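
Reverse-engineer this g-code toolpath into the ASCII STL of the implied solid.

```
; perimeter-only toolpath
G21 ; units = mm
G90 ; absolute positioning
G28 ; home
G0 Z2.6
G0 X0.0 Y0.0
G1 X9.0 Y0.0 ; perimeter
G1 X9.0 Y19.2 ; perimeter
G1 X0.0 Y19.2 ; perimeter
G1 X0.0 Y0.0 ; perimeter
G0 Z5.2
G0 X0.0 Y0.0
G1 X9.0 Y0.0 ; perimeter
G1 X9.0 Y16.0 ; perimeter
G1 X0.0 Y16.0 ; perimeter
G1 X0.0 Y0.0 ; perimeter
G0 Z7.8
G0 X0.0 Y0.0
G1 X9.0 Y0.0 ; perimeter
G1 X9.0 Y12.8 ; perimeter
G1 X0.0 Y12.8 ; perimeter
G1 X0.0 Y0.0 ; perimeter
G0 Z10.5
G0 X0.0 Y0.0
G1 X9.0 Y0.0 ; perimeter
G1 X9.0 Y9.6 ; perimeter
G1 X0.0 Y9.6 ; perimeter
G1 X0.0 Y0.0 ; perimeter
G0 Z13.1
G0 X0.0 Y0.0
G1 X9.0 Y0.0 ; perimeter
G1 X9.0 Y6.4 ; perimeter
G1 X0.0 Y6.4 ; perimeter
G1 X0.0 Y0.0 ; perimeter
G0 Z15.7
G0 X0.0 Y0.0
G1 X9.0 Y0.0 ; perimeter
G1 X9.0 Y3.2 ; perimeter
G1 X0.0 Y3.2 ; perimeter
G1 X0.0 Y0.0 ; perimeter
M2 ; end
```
solid part
  facet normal 0.0000 0.0000 -1.0000
    outer loop
      vertex 9.0 22.4 0.0
      vertex 9.0 0.0 0.0
      vertex 0.0 0.0 0.0
    endloop
  endfacet
  facet normal 0.0000 0.0000 -1.0000
    outer loop
      vertex 0.0 22.4 0.0
      vertex 9.0 22.4 0.0
      vertex 0.0 0.0 0.0
    endloop
  endfacet
  facet normal 0.0000 -1.0000 0.0000
    outer loop
      vertex 0.0 0.0 0.0
      vertex 9.0 0.0 0.0
      vertex 9.0 0.0 18.3
    endloop
  endfacet
  facet normal 0.0000 -1.0000 0.0000
    outer loop
      vertex 0.0 0.0 0.0
      vertex 9.0 0.0 18.3
      vertex 0.0 0.0 18.3
    endloop
  endfacet
  facet normal 0.0000 0.6327 0.7744
    outer loop
      vertex 0.0 0.0 18.3
      vertex 9.0 0.0 18.3
      vertex 9.0 22.4 0.0
    endloop
  endfacet
  facet normal 0.0000 0.6327 0.7744
    outer loop
      vertex 0.0 0.0 18.3
      vertex 9.0 22.4 0.0
      vertex 0.0 22.4 0.0
    endloop
  endfacet
  facet normal -1.0000 0.0000 0.0000
    outer loop
      vertex 0.0 0.0 18.3
      vertex 0.0 22.4 0.0
      vertex 0.0 0.0 0.0
    endloop
  endfacet
  facet normal 1.0000 0.0000 0.0000
    outer loop
      vertex 9.0 0.0 0.0
      vertex 9.0 22.4 0.0
      vertex 9.0 0.0 18.3
    endloop
  endfacet
endsolid part

The G0 Z moves step by Δz≈2.6 mm. The G1 loops shrink linearly with z, so the solid tapers from its base footprint up to z≈18.3. Closing with a flat bottom cap and the tapered top and triangulating gives 8 facets — a wedge (ramp): 9 × 22.4 mm base, rising to 18.3 mm along the y=0 edge and sloping linearly to z=0 at y=22.4.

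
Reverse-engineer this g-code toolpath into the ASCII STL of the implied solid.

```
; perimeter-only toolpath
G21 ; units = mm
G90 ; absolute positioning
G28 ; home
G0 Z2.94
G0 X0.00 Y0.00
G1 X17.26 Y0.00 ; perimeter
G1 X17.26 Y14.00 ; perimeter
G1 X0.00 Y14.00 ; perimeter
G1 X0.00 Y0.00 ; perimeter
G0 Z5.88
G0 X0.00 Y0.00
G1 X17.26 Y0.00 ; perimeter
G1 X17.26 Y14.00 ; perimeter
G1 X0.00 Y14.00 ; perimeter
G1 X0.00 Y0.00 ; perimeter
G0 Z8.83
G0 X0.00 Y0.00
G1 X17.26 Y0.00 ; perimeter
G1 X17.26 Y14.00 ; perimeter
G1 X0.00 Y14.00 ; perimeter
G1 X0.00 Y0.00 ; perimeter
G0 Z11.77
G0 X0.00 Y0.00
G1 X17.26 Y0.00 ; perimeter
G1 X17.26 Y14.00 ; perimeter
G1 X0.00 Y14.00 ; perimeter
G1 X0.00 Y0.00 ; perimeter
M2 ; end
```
solid part
  facet normal 0.0000 0.0000 -1.0000
    outer loop
      vertex 17.26 14.00 0.00
      vertex 17.26 0.00 0.00
      vertex 0.00 0.00 0.00
    endloop
  endfacet
  facet normal 0.0000 0.0000 -1.0000
    outer loop
      vertex 0.00 14.00 0.00
      vertex 17.26 14.00 0.00
      vertex 0.00 0.00 0.00
    endloop
  endfacet
  facet normal 0.0000 0.0000 1.0000
    outer loop
      vertex 0.00 0.00 11.77
      vertex 17.26 0.00 11.77
      vertex 17.26 14.00 11.77
    endloop
  endfacet
  facet normal 0.0000 0.0000 1.0000
    outer loop
      vertex 0.00 0.00 11.77
      vertex 17.26 14.00 11.77
      vertex 0.00 14.00 11.77
    endloop
  endfacet
  facet normal 0.0000 -1.0000 0.0000
    outer loop
      vertex 0.00 0.00 0.00
      vertex 17.26 0.00 0.00
      vertex 17.26 0.00 11.77
    endloop
  endfacet
  facet normal 0.0000 -1.0000 0.0000
    outer loop
      vertex 0.00 0.00 0.00
      vertex 17.26 0.00 11.77
      vertex 0.00 0.00 11.77
    endloop
  endfacet
  facet normal 0.0000 1.0000 0.0000
    outer loop
      vertex 17.26 14.00 11.77
      vertex 17.26 14.00 0.00
      vertex 0.00 14.00 0.00
    endloop
  endfacet
  facet normal 0.0000 1.0000 0.0000
    outer loop
      vertex 0.00 14.00 11.77
      vertex 17.26 14.00 11.77
      vertex 0.00 14.00 0.00
    endloop
  endfacet
  facet normal -1.0000 0.0000 0.0000
    outer loop
      vertex 0.00 14.00 11.77
      vertex 0.00 14.00 0.00
      vertex 0.00 0.00 0.00
    endloop
  endfacet
  facet normal -1.0000 0.0000 0.0000
    outer loop
      vertex 0.00 0.00 11.77
      vertex 0.00 14.00 11.77
      vertex 0.00 0.00 0.00
    endloop
  endfacet
  facet normal 1.0000 0.0000 0.0000
    outer loop
      vertex 17.26 0.00 0.00
      vertex 17.26 14.00 0.00
      vertex 17.26 14.00 11.77
    endloop
  endfacet
  facet normal 1.0000 0.0000 0.0000
    outer loop
      vertex 17.26 0.00 0.00
      vertex 17.26 14.00 11.77
      vertex 17.26 0.00 11.77
    endloop
  endfacet
endsolid part

The G0 Z moves step by Δz≈2.94 mm. Every layer's G1 loop is the same polygon, so the solid is a straight extrusion of it from z=0 to z≈11.8. Closing with flat bottom and top caps and triangulating gives 12 facets — a rectangular box, roughly 17.3 × 14 mm footprint and 11.8 mm tall.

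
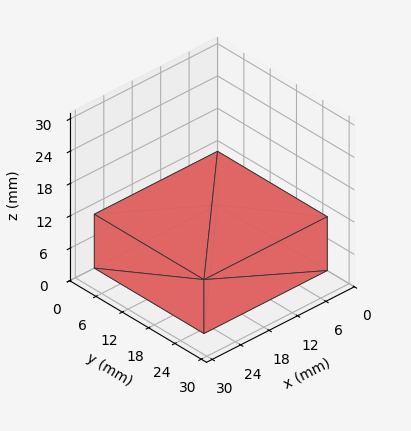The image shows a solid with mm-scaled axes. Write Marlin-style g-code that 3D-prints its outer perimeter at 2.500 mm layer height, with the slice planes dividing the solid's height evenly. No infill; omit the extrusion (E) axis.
Reading the render: the shape is a rectangular box, roughly 26 × 25 mm footprint and 10 mm tall (dimensions read to the nearest mm from the axis ticks). For the g-code, the solid's height is divided into equal slices at the stated Δz and each level perimeter traced with G1 moves after a G0 lift.

; perimeter-only toolpath
G21 ; units = mm
G90 ; absolute positioning
G28 ; home
; layer 1
G0 Z2.500
G0 X0.000 Y0.000
G1 X26.000 Y0.000
G1 X26.000 Y25.000
G1 X0.000 Y25.000
G1 X0.000 Y0.000
; layer 2
G0 Z5.000
G0 X0.000 Y0.000
G1 X26.000 Y0.000
G1 X26.000 Y25.000
G1 X0.000 Y25.000
G1 X0.000 Y0.000
; layer 3
G0 Z7.500
G0 X0.000 Y0.000
G1 X26.000 Y0.000
G1 X26.000 Y25.000
G1 X0.000 Y25.000
G1 X0.000 Y0.000
; layer 4
G0 Z10.000
G0 X0.000 Y0.000
G1 X26.000 Y0.000
G1 X26.000 Y25.000
G1 X0.000 Y25.000
G1 X0.000 Y0.000
M2 ; end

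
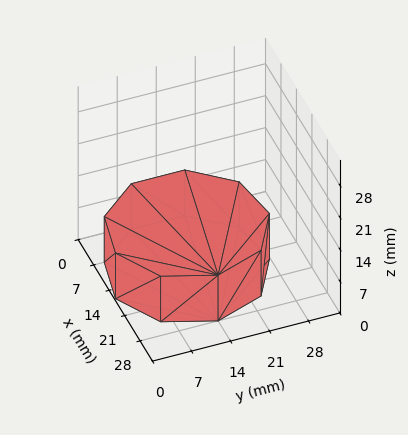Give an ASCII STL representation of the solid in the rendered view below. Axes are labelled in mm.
Reading the render: the shape is a regular 9-sided prism (a cylinder approximated with 9 flat sides), circumscribed radius ≈ 14 mm, height ≈ 10 mm (dimensions read to the nearest mm from the axis ticks). For the STL, each face is triangulated and given an outward normal.

solid part
  facet normal 0.0000 0.0000 -1.0000
    outer loop
      vertex 16.4 27.8 0.0
      vertex 24.7 23.0 0.0
      vertex 28.0 14.0 0.0
    endloop
  endfacet
  facet normal 0.0000 0.0000 -1.0000
    outer loop
      vertex 7.0 26.1 0.0
      vertex 16.4 27.8 0.0
      vertex 28.0 14.0 0.0
    endloop
  endfacet
  facet normal 0.0000 0.0000 -1.0000
    outer loop
      vertex 0.8 18.8 0.0
      vertex 7.0 26.1 0.0
      vertex 28.0 14.0 0.0
    endloop
  endfacet
  facet normal 0.0000 0.0000 -1.0000
    outer loop
      vertex 0.8 9.2 0.0
      vertex 0.8 18.8 0.0
      vertex 28.0 14.0 0.0
    endloop
  endfacet
  facet normal 0.0000 0.0000 -1.0000
    outer loop
      vertex 7.0 1.9 0.0
      vertex 0.8 9.2 0.0
      vertex 28.0 14.0 0.0
    endloop
  endfacet
  facet normal 0.0000 0.0000 -1.0000
    outer loop
      vertex 16.4 0.2 0.0
      vertex 7.0 1.9 0.0
      vertex 28.0 14.0 0.0
    endloop
  endfacet
  facet normal 0.0000 0.0000 -1.0000
    outer loop
      vertex 24.7 5.0 0.0
      vertex 16.4 0.2 0.0
      vertex 28.0 14.0 0.0
    endloop
  endfacet
  facet normal 0.0000 0.0000 1.0000
    outer loop
      vertex 28.0 14.0 10.0
      vertex 24.7 23.0 10.0
      vertex 16.4 27.8 10.0
    endloop
  endfacet
  facet normal 0.0000 0.0000 1.0000
    outer loop
      vertex 28.0 14.0 10.0
      vertex 16.4 27.8 10.0
      vertex 7.0 26.1 10.0
    endloop
  endfacet
  facet normal 0.0000 0.0000 1.0000
    outer loop
      vertex 28.0 14.0 10.0
      vertex 7.0 26.1 10.0
      vertex 0.8 18.8 10.0
    endloop
  endfacet
  facet normal 0.0000 0.0000 1.0000
    outer loop
      vertex 28.0 14.0 10.0
      vertex 0.8 18.8 10.0
      vertex 0.8 9.2 10.0
    endloop
  endfacet
  facet normal 0.0000 0.0000 1.0000
    outer loop
      vertex 28.0 14.0 10.0
      vertex 0.8 9.2 10.0
      vertex 7.0 1.9 10.0
    endloop
  endfacet
  facet normal 0.0000 0.0000 1.0000
    outer loop
      vertex 28.0 14.0 10.0
      vertex 7.0 1.9 10.0
      vertex 16.4 0.2 10.0
    endloop
  endfacet
  facet normal 0.0000 0.0000 1.0000
    outer loop
      vertex 28.0 14.0 10.0
      vertex 16.4 0.2 10.0
      vertex 24.7 5.0 10.0
    endloop
  endfacet
  facet normal 0.9389 0.3443 0.0000
    outer loop
      vertex 28.0 14.0 0.0
      vertex 24.7 23.0 0.0
      vertex 24.7 23.0 10.0
    endloop
  endfacet
  facet normal 0.9389 0.3443 0.0000
    outer loop
      vertex 28.0 14.0 0.0
      vertex 24.7 23.0 10.0
      vertex 28.0 14.0 10.0
    endloop
  endfacet
  facet normal 0.5006 0.8657 0.0000
    outer loop
      vertex 24.7 23.0 0.0
      vertex 16.4 27.8 0.0
      vertex 16.4 27.8 10.0
    endloop
  endfacet
  facet normal 0.5006 0.8657 0.0000
    outer loop
      vertex 24.7 23.0 0.0
      vertex 16.4 27.8 10.0
      vertex 24.7 23.0 10.0
    endloop
  endfacet
  facet normal -0.1780 0.9840 0.0000
    outer loop
      vertex 16.4 27.8 0.0
      vertex 7.0 26.1 0.0
      vertex 7.0 26.1 10.0
    endloop
  endfacet
  facet normal -0.1780 0.9840 0.0000
    outer loop
      vertex 16.4 27.8 0.0
      vertex 7.0 26.1 10.0
      vertex 16.4 27.8 10.0
    endloop
  endfacet
  facet normal -0.7622 0.6473 0.0000
    outer loop
      vertex 7.0 26.1 0.0
      vertex 0.8 18.8 0.0
      vertex 0.8 18.8 10.0
    endloop
  endfacet
  facet normal -0.7622 0.6473 0.0000
    outer loop
      vertex 7.0 26.1 0.0
      vertex 0.8 18.8 10.0
      vertex 7.0 26.1 10.0
    endloop
  endfacet
  facet normal -1.0000 0.0000 0.0000
    outer loop
      vertex 0.8 18.8 0.0
      vertex 0.8 9.2 0.0
      vertex 0.8 9.2 10.0
    endloop
  endfacet
  facet normal -1.0000 0.0000 0.0000
    outer loop
      vertex 0.8 18.8 0.0
      vertex 0.8 9.2 10.0
      vertex 0.8 18.8 10.0
    endloop
  endfacet
  facet normal -0.7622 -0.6473 0.0000
    outer loop
      vertex 0.8 9.2 0.0
      vertex 7.0 1.9 0.0
      vertex 7.0 1.9 10.0
    endloop
  endfacet
  facet normal -0.7622 -0.6473 0.0000
    outer loop
      vertex 0.8 9.2 0.0
      vertex 7.0 1.9 10.0
      vertex 0.8 9.2 10.0
    endloop
  endfacet
  facet normal -0.1780 -0.9840 0.0000
    outer loop
      vertex 7.0 1.9 0.0
      vertex 16.4 0.2 0.0
      vertex 16.4 0.2 10.0
    endloop
  endfacet
  facet normal -0.1780 -0.9840 0.0000
    outer loop
      vertex 7.0 1.9 0.0
      vertex 16.4 0.2 10.0
      vertex 7.0 1.9 10.0
    endloop
  endfacet
  facet normal 0.5006 -0.8657 0.0000
    outer loop
      vertex 16.4 0.2 0.0
      vertex 24.7 5.0 0.0
      vertex 24.7 5.0 10.0
    endloop
  endfacet
  facet normal 0.5006 -0.8657 0.0000
    outer loop
      vertex 16.4 0.2 0.0
      vertex 24.7 5.0 10.0
      vertex 16.4 0.2 10.0
    endloop
  endfacet
  facet normal 0.9389 -0.3443 0.0000
    outer loop
      vertex 24.7 5.0 0.0
      vertex 28.0 14.0 0.0
      vertex 28.0 14.0 10.0
    endloop
  endfacet
  facet normal 0.9389 -0.3443 0.0000
    outer loop
      vertex 24.7 5.0 0.0
      vertex 28.0 14.0 10.0
      vertex 24.7 5.0 10.0
    endloop
  endfacet
endsolid part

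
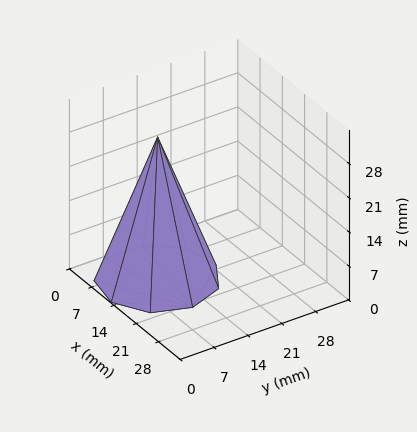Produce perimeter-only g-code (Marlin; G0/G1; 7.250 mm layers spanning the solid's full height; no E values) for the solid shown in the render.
Reading the render: the shape is a regular 9-sided pyramid, base circumscribed radius ≈ 11 mm, apex at z ≈ 29 mm (dimensions read to the nearest mm from the axis ticks). For the g-code, the solid's height is divided into equal slices at the stated Δz and each level perimeter traced with G1 moves after a G0 lift.

; perimeter-only toolpath
G21 ; units = mm
G90 ; absolute positioning
G28 ; home
; layer 1
G0 Z7.250
G0 X19.250 Y11.000
G1 X17.319 Y16.303
G1 X12.433 Y19.125
G1 X6.875 Y18.145
G1 X3.247 Y13.822
G1 X3.247 Y8.178
G1 X6.875 Y3.856
G1 X12.433 Y2.875
G1 X17.319 Y5.697
G1 X19.250 Y11.000
; layer 2
G0 Z14.500
G0 X16.500 Y11.000
G1 X15.213 Y14.536
G1 X11.955 Y16.416
G1 X8.250 Y15.763
G1 X5.832 Y12.881
G1 X5.832 Y9.119
G1 X8.250 Y6.237
G1 X11.955 Y5.583
G1 X15.213 Y7.465
G1 X16.500 Y11.000
; layer 3
G0 Z21.750
G0 X13.750 Y11.000
G1 X13.107 Y12.768
G1 X11.477 Y13.708
G1 X9.625 Y13.381
G1 X8.416 Y11.941
G1 X8.416 Y10.059
G1 X9.625 Y8.618
G1 X11.477 Y8.292
G1 X13.107 Y9.232
G1 X13.750 Y11.000
M2 ; end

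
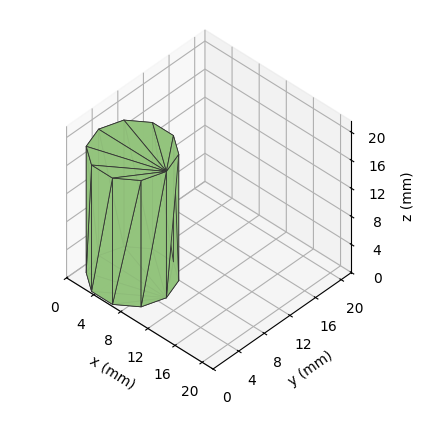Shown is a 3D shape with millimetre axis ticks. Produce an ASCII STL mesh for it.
Reading the render: the shape is a regular 10-sided prism (a cylinder approximated with 10 flat sides), circumscribed radius ≈ 5 mm, height ≈ 18 mm (dimensions read to the nearest mm from the axis ticks). For the STL, each face is triangulated and given an outward normal.

solid part
  facet normal 0.0000 0.0000 -1.0000
    outer loop
      vertex 6.545 9.755 0.000
      vertex 9.045 7.939 0.000
      vertex 10.000 5.000 0.000
    endloop
  endfacet
  facet normal 0.0000 0.0000 -1.0000
    outer loop
      vertex 3.455 9.755 0.000
      vertex 6.545 9.755 0.000
      vertex 10.000 5.000 0.000
    endloop
  endfacet
  facet normal 0.0000 0.0000 -1.0000
    outer loop
      vertex 0.955 7.939 0.000
      vertex 3.455 9.755 0.000
      vertex 10.000 5.000 0.000
    endloop
  endfacet
  facet normal 0.0000 0.0000 -1.0000
    outer loop
      vertex 0.000 5.000 0.000
      vertex 0.955 7.939 0.000
      vertex 10.000 5.000 0.000
    endloop
  endfacet
  facet normal 0.0000 0.0000 -1.0000
    outer loop
      vertex 0.955 2.061 0.000
      vertex 0.000 5.000 0.000
      vertex 10.000 5.000 0.000
    endloop
  endfacet
  facet normal 0.0000 0.0000 -1.0000
    outer loop
      vertex 3.455 0.245 0.000
      vertex 0.955 2.061 0.000
      vertex 10.000 5.000 0.000
    endloop
  endfacet
  facet normal 0.0000 0.0000 -1.0000
    outer loop
      vertex 6.545 0.245 0.000
      vertex 3.455 0.245 0.000
      vertex 10.000 5.000 0.000
    endloop
  endfacet
  facet normal 0.0000 0.0000 -1.0000
    outer loop
      vertex 9.045 2.061 0.000
      vertex 6.545 0.245 0.000
      vertex 10.000 5.000 0.000
    endloop
  endfacet
  facet normal 0.0000 0.0000 1.0000
    outer loop
      vertex 10.000 5.000 18.000
      vertex 9.045 7.939 18.000
      vertex 6.545 9.755 18.000
    endloop
  endfacet
  facet normal 0.0000 0.0000 1.0000
    outer loop
      vertex 10.000 5.000 18.000
      vertex 6.545 9.755 18.000
      vertex 3.455 9.755 18.000
    endloop
  endfacet
  facet normal 0.0000 0.0000 1.0000
    outer loop
      vertex 10.000 5.000 18.000
      vertex 3.455 9.755 18.000
      vertex 0.955 7.939 18.000
    endloop
  endfacet
  facet normal 0.0000 0.0000 1.0000
    outer loop
      vertex 10.000 5.000 18.000
      vertex 0.955 7.939 18.000
      vertex 0.000 5.000 18.000
    endloop
  endfacet
  facet normal 0.0000 0.0000 1.0000
    outer loop
      vertex 10.000 5.000 18.000
      vertex 0.000 5.000 18.000
      vertex 0.955 2.061 18.000
    endloop
  endfacet
  facet normal 0.0000 0.0000 1.0000
    outer loop
      vertex 10.000 5.000 18.000
      vertex 0.955 2.061 18.000
      vertex 3.455 0.245 18.000
    endloop
  endfacet
  facet normal 0.0000 0.0000 1.0000
    outer loop
      vertex 10.000 5.000 18.000
      vertex 3.455 0.245 18.000
      vertex 6.545 0.245 18.000
    endloop
  endfacet
  facet normal 0.0000 0.0000 1.0000
    outer loop
      vertex 10.000 5.000 18.000
      vertex 6.545 0.245 18.000
      vertex 9.045 2.061 18.000
    endloop
  endfacet
  facet normal 0.9511 0.3090 0.0000
    outer loop
      vertex 10.000 5.000 0.000
      vertex 9.045 7.939 0.000
      vertex 9.045 7.939 18.000
    endloop
  endfacet
  facet normal 0.9511 0.3090 0.0000
    outer loop
      vertex 10.000 5.000 0.000
      vertex 9.045 7.939 18.000
      vertex 10.000 5.000 18.000
    endloop
  endfacet
  facet normal 0.5877 0.8091 0.0000
    outer loop
      vertex 9.045 7.939 0.000
      vertex 6.545 9.755 0.000
      vertex 6.545 9.755 18.000
    endloop
  endfacet
  facet normal 0.5877 0.8091 0.0000
    outer loop
      vertex 9.045 7.939 0.000
      vertex 6.545 9.755 18.000
      vertex 9.045 7.939 18.000
    endloop
  endfacet
  facet normal 0.0000 1.0000 0.0000
    outer loop
      vertex 6.545 9.755 0.000
      vertex 3.455 9.755 0.000
      vertex 3.455 9.755 18.000
    endloop
  endfacet
  facet normal 0.0000 1.0000 0.0000
    outer loop
      vertex 6.545 9.755 0.000
      vertex 3.455 9.755 18.000
      vertex 6.545 9.755 18.000
    endloop
  endfacet
  facet normal -0.5877 0.8091 0.0000
    outer loop
      vertex 3.455 9.755 0.000
      vertex 0.955 7.939 0.000
      vertex 0.955 7.939 18.000
    endloop
  endfacet
  facet normal -0.5877 0.8091 0.0000
    outer loop
      vertex 3.455 9.755 0.000
      vertex 0.955 7.939 18.000
      vertex 3.455 9.755 18.000
    endloop
  endfacet
  facet normal -0.9511 0.3090 0.0000
    outer loop
      vertex 0.955 7.939 0.000
      vertex 0.000 5.000 0.000
      vertex 0.000 5.000 18.000
    endloop
  endfacet
  facet normal -0.9511 0.3090 0.0000
    outer loop
      vertex 0.955 7.939 0.000
      vertex 0.000 5.000 18.000
      vertex 0.955 7.939 18.000
    endloop
  endfacet
  facet normal -0.9511 -0.3090 0.0000
    outer loop
      vertex 0.000 5.000 0.000
      vertex 0.955 2.061 0.000
      vertex 0.955 2.061 18.000
    endloop
  endfacet
  facet normal -0.9511 -0.3090 0.0000
    outer loop
      vertex 0.000 5.000 0.000
      vertex 0.955 2.061 18.000
      vertex 0.000 5.000 18.000
    endloop
  endfacet
  facet normal -0.5877 -0.8091 0.0000
    outer loop
      vertex 0.955 2.061 0.000
      vertex 3.455 0.245 0.000
      vertex 3.455 0.245 18.000
    endloop
  endfacet
  facet normal -0.5877 -0.8091 0.0000
    outer loop
      vertex 0.955 2.061 0.000
      vertex 3.455 0.245 18.000
      vertex 0.955 2.061 18.000
    endloop
  endfacet
  facet normal 0.0000 -1.0000 0.0000
    outer loop
      vertex 3.455 0.245 0.000
      vertex 6.545 0.245 0.000
      vertex 6.545 0.245 18.000
    endloop
  endfacet
  facet normal 0.0000 -1.0000 0.0000
    outer loop
      vertex 3.455 0.245 0.000
      vertex 6.545 0.245 18.000
      vertex 3.455 0.245 18.000
    endloop
  endfacet
  facet normal 0.5877 -0.8091 0.0000
    outer loop
      vertex 6.545 0.245 0.000
      vertex 9.045 2.061 0.000
      vertex 9.045 2.061 18.000
    endloop
  endfacet
  facet normal 0.5877 -0.8091 0.0000
    outer loop
      vertex 6.545 0.245 0.000
      vertex 9.045 2.061 18.000
      vertex 6.545 0.245 18.000
    endloop
  endfacet
  facet normal 0.9511 -0.3090 0.0000
    outer loop
      vertex 9.045 2.061 0.000
      vertex 10.000 5.000 0.000
      vertex 10.000 5.000 18.000
    endloop
  endfacet
  facet normal 0.9511 -0.3090 0.0000
    outer loop
      vertex 9.045 2.061 0.000
      vertex 10.000 5.000 18.000
      vertex 9.045 2.061 18.000
    endloop
  endfacet
endsolid part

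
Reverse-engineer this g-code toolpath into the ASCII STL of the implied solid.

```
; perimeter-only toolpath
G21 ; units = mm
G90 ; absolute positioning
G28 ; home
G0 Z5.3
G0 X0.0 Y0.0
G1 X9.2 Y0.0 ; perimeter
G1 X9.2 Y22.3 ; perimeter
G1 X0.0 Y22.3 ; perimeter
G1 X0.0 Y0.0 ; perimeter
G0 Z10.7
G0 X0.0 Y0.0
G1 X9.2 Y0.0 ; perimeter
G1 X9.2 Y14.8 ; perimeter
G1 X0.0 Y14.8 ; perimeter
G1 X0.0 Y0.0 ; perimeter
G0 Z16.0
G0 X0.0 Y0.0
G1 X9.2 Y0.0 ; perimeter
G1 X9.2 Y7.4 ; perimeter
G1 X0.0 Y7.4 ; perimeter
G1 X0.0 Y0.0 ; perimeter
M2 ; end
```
solid part
  facet normal 0.0000 0.0000 -1.0000
    outer loop
      vertex 9.2 29.7 0.0
      vertex 9.2 0.0 0.0
      vertex 0.0 0.0 0.0
    endloop
  endfacet
  facet normal 0.0000 0.0000 -1.0000
    outer loop
      vertex 0.0 29.7 0.0
      vertex 9.2 29.7 0.0
      vertex 0.0 0.0 0.0
    endloop
  endfacet
  facet normal 0.0000 -1.0000 0.0000
    outer loop
      vertex 0.0 0.0 0.0
      vertex 9.2 0.0 0.0
      vertex 9.2 0.0 21.3
    endloop
  endfacet
  facet normal 0.0000 -1.0000 0.0000
    outer loop
      vertex 0.0 0.0 0.0
      vertex 9.2 0.0 21.3
      vertex 0.0 0.0 21.3
    endloop
  endfacet
  facet normal 0.0000 0.5828 0.8126
    outer loop
      vertex 0.0 0.0 21.3
      vertex 9.2 0.0 21.3
      vertex 9.2 29.7 0.0
    endloop
  endfacet
  facet normal 0.0000 0.5828 0.8126
    outer loop
      vertex 0.0 0.0 21.3
      vertex 9.2 29.7 0.0
      vertex 0.0 29.7 0.0
    endloop
  endfacet
  facet normal -1.0000 0.0000 0.0000
    outer loop
      vertex 0.0 0.0 21.3
      vertex 0.0 29.7 0.0
      vertex 0.0 0.0 0.0
    endloop
  endfacet
  facet normal 1.0000 0.0000 0.0000
    outer loop
      vertex 9.2 0.0 0.0
      vertex 9.2 29.7 0.0
      vertex 9.2 0.0 21.3
    endloop
  endfacet
endsolid part

The G0 Z moves step by Δz≈5.3 mm. The G1 loops shrink linearly with z, so the solid tapers from its base footprint up to z≈21.3. Closing with a flat bottom cap and the tapered top and triangulating gives 8 facets — a wedge (ramp): 9.2 × 29.7 mm base, rising to 21.3 mm along the y=0 edge and sloping linearly to z=0 at y=29.7.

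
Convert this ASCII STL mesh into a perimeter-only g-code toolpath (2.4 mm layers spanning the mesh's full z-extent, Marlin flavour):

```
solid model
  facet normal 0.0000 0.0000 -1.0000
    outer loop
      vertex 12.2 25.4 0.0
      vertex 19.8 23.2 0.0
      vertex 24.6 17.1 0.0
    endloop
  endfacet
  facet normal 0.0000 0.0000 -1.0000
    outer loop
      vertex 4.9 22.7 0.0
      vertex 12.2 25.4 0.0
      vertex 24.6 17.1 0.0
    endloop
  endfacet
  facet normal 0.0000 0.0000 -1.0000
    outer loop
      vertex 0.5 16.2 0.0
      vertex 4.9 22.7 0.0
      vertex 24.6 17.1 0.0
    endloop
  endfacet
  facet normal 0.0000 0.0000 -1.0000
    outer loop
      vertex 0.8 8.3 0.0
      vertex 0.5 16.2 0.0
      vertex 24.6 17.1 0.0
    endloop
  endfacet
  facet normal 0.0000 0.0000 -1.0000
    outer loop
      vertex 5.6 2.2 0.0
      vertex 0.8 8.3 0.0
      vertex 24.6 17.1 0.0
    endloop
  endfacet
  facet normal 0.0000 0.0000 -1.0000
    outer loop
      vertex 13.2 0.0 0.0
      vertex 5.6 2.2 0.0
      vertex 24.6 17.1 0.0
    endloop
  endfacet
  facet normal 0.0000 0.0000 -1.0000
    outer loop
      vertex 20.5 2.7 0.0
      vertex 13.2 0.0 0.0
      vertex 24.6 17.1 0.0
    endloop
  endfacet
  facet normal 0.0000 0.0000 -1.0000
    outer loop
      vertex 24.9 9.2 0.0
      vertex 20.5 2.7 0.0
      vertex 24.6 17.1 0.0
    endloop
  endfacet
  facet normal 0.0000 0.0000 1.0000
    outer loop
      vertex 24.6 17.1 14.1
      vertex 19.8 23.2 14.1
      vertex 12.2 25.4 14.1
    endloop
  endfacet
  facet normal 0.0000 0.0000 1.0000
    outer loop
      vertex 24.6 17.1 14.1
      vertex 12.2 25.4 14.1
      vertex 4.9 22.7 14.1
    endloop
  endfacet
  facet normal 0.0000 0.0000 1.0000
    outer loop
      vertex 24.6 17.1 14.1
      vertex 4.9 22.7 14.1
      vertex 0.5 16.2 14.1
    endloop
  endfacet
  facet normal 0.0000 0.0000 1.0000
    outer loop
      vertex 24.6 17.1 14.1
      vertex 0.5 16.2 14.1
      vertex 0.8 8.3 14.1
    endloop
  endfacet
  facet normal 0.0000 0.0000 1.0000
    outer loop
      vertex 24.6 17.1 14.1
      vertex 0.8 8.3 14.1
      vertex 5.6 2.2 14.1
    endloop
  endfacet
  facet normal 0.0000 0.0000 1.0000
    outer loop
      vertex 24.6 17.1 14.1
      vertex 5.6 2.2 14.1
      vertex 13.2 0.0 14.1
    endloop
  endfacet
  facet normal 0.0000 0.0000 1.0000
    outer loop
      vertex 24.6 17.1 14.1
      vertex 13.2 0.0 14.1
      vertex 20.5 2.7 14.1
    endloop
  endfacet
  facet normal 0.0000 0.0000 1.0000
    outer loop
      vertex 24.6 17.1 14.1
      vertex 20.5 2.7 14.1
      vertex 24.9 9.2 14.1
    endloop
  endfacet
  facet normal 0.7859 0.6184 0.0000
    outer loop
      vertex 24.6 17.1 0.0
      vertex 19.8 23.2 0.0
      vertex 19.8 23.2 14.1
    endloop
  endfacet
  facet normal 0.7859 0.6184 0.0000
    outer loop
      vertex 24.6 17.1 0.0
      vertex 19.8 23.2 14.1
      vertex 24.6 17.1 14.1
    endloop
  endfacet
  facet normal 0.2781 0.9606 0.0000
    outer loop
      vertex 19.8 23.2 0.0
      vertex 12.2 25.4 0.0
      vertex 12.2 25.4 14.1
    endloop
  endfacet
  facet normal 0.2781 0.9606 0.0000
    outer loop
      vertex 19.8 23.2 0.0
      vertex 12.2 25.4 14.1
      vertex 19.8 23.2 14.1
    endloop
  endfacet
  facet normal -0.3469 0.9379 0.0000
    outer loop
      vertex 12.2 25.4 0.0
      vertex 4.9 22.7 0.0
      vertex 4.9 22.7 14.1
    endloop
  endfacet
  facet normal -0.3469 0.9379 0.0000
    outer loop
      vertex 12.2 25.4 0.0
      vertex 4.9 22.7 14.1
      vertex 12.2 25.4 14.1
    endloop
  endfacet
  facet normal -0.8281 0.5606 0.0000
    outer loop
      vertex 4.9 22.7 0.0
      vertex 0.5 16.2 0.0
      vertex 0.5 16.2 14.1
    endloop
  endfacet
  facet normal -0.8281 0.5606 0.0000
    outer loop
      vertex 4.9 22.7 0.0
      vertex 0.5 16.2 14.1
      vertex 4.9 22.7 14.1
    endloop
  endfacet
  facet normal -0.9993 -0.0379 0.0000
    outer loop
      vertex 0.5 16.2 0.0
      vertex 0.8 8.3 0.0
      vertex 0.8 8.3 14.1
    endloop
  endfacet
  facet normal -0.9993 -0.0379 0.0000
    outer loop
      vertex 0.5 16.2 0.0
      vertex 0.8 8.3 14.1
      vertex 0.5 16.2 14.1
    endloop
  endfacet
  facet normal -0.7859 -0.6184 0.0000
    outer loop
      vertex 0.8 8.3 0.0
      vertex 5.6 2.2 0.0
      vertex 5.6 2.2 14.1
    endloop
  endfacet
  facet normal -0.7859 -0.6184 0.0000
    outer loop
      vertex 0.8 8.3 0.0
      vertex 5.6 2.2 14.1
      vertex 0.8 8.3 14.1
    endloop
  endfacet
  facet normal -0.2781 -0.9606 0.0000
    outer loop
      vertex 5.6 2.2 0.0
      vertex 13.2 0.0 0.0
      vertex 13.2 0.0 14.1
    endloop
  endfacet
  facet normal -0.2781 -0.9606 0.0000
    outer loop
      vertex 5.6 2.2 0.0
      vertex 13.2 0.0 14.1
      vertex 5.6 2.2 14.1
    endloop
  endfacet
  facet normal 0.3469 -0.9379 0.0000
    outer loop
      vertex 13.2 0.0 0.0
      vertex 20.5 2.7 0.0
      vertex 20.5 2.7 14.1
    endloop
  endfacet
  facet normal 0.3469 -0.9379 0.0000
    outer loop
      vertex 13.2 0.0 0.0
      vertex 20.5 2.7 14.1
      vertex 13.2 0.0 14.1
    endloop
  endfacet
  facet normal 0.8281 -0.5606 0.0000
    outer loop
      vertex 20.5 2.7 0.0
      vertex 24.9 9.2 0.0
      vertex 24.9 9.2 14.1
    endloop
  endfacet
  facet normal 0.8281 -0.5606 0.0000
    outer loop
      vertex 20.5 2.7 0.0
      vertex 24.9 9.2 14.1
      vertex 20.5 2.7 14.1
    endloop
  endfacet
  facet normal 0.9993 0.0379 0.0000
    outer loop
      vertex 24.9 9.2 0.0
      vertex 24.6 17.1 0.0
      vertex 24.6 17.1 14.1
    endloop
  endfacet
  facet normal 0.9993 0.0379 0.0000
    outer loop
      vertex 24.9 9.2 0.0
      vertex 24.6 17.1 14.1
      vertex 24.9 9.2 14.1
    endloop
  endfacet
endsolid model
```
; perimeter-only toolpath
G21 ; units = mm
G90 ; absolute positioning
G28 ; home
; layer 1
G0 Z2.4
G0 X24.6 Y17.1
G1 X19.8 Y23.2
G1 X12.2 Y25.4
G1 X4.9 Y22.7
G1 X0.5 Y16.2
G1 X0.8 Y8.3
G1 X5.6 Y2.2
G1 X13.2 Y0.0
G1 X20.5 Y2.7
G1 X24.9 Y9.2
G1 X24.6 Y17.1
; layer 2
G0 Z4.7
G0 X24.6 Y17.1
G1 X19.8 Y23.2
G1 X12.2 Y25.4
G1 X4.9 Y22.7
G1 X0.5 Y16.2
G1 X0.8 Y8.3
G1 X5.6 Y2.2
G1 X13.2 Y0.0
G1 X20.5 Y2.7
G1 X24.9 Y9.2
G1 X24.6 Y17.1
; layer 3
G0 Z7.1
G0 X24.6 Y17.1
G1 X19.8 Y23.2
G1 X12.2 Y25.4
G1 X4.9 Y22.7
G1 X0.5 Y16.2
G1 X0.8 Y8.3
G1 X5.6 Y2.2
G1 X13.2 Y0.0
G1 X20.5 Y2.7
G1 X24.9 Y9.2
G1 X24.6 Y17.1
; layer 4
G0 Z9.4
G0 X24.6 Y17.1
G1 X19.8 Y23.2
G1 X12.2 Y25.4
G1 X4.9 Y22.7
G1 X0.5 Y16.2
G1 X0.8 Y8.3
G1 X5.6 Y2.2
G1 X13.2 Y0.0
G1 X20.5 Y2.7
G1 X24.9 Y9.2
G1 X24.6 Y17.1
; layer 5
G0 Z11.8
G0 X24.6 Y17.1
G1 X19.8 Y23.2
G1 X12.2 Y25.4
G1 X4.9 Y22.7
G1 X0.5 Y16.2
G1 X0.8 Y8.3
G1 X5.6 Y2.2
G1 X13.2 Y0.0
G1 X20.5 Y2.7
G1 X24.9 Y9.2
G1 X24.6 Y17.1
; layer 6
G0 Z14.1
G0 X24.6 Y17.1
G1 X19.8 Y23.2
G1 X12.2 Y25.4
G1 X4.9 Y22.7
G1 X0.5 Y16.2
G1 X0.8 Y8.3
G1 X5.6 Y2.2
G1 X13.2 Y0.0
G1 X20.5 Y2.7
G1 X24.9 Y9.2
G1 X24.6 Y17.1
M2 ; end

The solid is a regular 10-sided prism (a cylinder approximated with 10 flat sides), circumscribed radius ≈ 12.7 mm, height ≈ 14.1 mm. Slicing at Δz = 2.4 mm — 6 equal slices spanning the solid's height, so layer i sits at z = i·h/6 — gives 6 non-empty perimeters. Each is a 10-segment closed polygon; G0 lifts to the layer z and rapids to the start vertex, then G1 traces the edges.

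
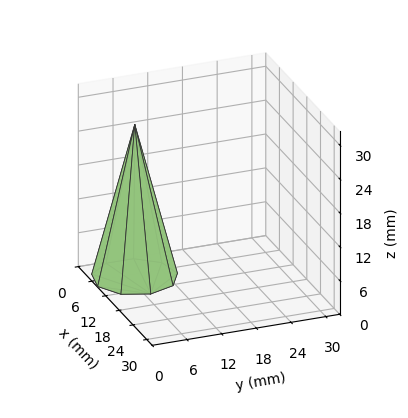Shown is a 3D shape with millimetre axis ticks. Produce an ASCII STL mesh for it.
Reading the render: the shape is a regular 9-sided pyramid, base circumscribed radius ≈ 7 mm, apex at z ≈ 27 mm (dimensions read to the nearest mm from the axis ticks). For the STL, each face is triangulated and given an outward normal.

solid part
  facet normal 0.0000 0.0000 -1.0000
    outer loop
      vertex 8.22 13.89 0.00
      vertex 12.36 11.50 0.00
      vertex 14.00 7.00 0.00
    endloop
  endfacet
  facet normal 0.0000 0.0000 -1.0000
    outer loop
      vertex 3.50 13.06 0.00
      vertex 8.22 13.89 0.00
      vertex 14.00 7.00 0.00
    endloop
  endfacet
  facet normal 0.0000 0.0000 -1.0000
    outer loop
      vertex 0.42 9.39 0.00
      vertex 3.50 13.06 0.00
      vertex 14.00 7.00 0.00
    endloop
  endfacet
  facet normal 0.0000 0.0000 -1.0000
    outer loop
      vertex 0.42 4.61 0.00
      vertex 0.42 9.39 0.00
      vertex 14.00 7.00 0.00
    endloop
  endfacet
  facet normal 0.0000 0.0000 -1.0000
    outer loop
      vertex 3.50 0.94 0.00
      vertex 0.42 4.61 0.00
      vertex 14.00 7.00 0.00
    endloop
  endfacet
  facet normal 0.0000 0.0000 -1.0000
    outer loop
      vertex 8.22 0.11 0.00
      vertex 3.50 0.94 0.00
      vertex 14.00 7.00 0.00
    endloop
  endfacet
  facet normal 0.0000 0.0000 -1.0000
    outer loop
      vertex 12.36 2.50 0.00
      vertex 8.22 0.11 0.00
      vertex 14.00 7.00 0.00
    endloop
  endfacet
  facet normal 0.9129 0.3327 0.2367
    outer loop
      vertex 14.00 7.00 0.00
      vertex 12.36 11.50 0.00
      vertex 7.00 7.00 27.00
    endloop
  endfacet
  facet normal 0.4858 0.8414 0.2367
    outer loop
      vertex 12.36 11.50 0.00
      vertex 8.22 13.89 0.00
      vertex 7.00 7.00 27.00
    endloop
  endfacet
  facet normal -0.1683 0.9569 0.2366
    outer loop
      vertex 8.22 13.89 0.00
      vertex 3.50 13.06 0.00
      vertex 7.00 7.00 27.00
    endloop
  endfacet
  facet normal -0.7442 0.6246 0.2367
    outer loop
      vertex 3.50 13.06 0.00
      vertex 0.42 9.39 0.00
      vertex 7.00 7.00 27.00
    endloop
  endfacet
  facet normal -0.9716 0.0000 0.2368
    outer loop
      vertex 0.42 9.39 0.00
      vertex 0.42 4.61 0.00
      vertex 7.00 7.00 27.00
    endloop
  endfacet
  facet normal -0.7442 -0.6246 0.2367
    outer loop
      vertex 0.42 4.61 0.00
      vertex 3.50 0.94 0.00
      vertex 7.00 7.00 27.00
    endloop
  endfacet
  facet normal -0.1683 -0.9569 0.2366
    outer loop
      vertex 3.50 0.94 0.00
      vertex 8.22 0.11 0.00
      vertex 7.00 7.00 27.00
    endloop
  endfacet
  facet normal 0.4858 -0.8414 0.2367
    outer loop
      vertex 8.22 0.11 0.00
      vertex 12.36 2.50 0.00
      vertex 7.00 7.00 27.00
    endloop
  endfacet
  facet normal 0.9129 -0.3327 0.2367
    outer loop
      vertex 12.36 2.50 0.00
      vertex 14.00 7.00 0.00
      vertex 7.00 7.00 27.00
    endloop
  endfacet
endsolid part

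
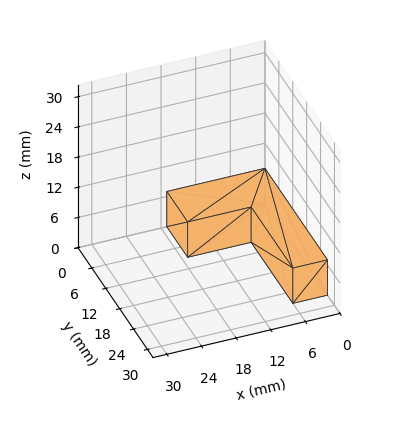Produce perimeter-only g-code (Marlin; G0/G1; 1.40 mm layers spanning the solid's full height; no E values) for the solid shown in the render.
Reading the render: the shape is an L-shaped prism: outer 17 × 27 mm, arm thicknesses ≈ 9 mm (horizontal) and 6 mm (vertical), extruded 7 mm in z (dimensions read to the nearest mm from the axis ticks). For the g-code, the solid's height is divided into equal slices at the stated Δz and each level perimeter traced with G1 moves after a G0 lift.

; perimeter-only toolpath
G21 ; units = mm
G90 ; absolute positioning
G28 ; home
; layer 1
G0 Z1.40
G0 X0.00 Y0.00
G1 X17.00 Y0.00
G1 X17.00 Y9.00
G1 X6.00 Y9.00
G1 X6.00 Y27.00
G1 X0.00 Y27.00
G1 X0.00 Y0.00
; layer 2
G0 Z2.80
G0 X0.00 Y0.00
G1 X17.00 Y0.00
G1 X17.00 Y9.00
G1 X6.00 Y9.00
G1 X6.00 Y27.00
G1 X0.00 Y27.00
G1 X0.00 Y0.00
; layer 3
G0 Z4.20
G0 X0.00 Y0.00
G1 X17.00 Y0.00
G1 X17.00 Y9.00
G1 X6.00 Y9.00
G1 X6.00 Y27.00
G1 X0.00 Y27.00
G1 X0.00 Y0.00
; layer 4
G0 Z5.60
G0 X0.00 Y0.00
G1 X17.00 Y0.00
G1 X17.00 Y9.00
G1 X6.00 Y9.00
G1 X6.00 Y27.00
G1 X0.00 Y27.00
G1 X0.00 Y0.00
; layer 5
G0 Z7.00
G0 X0.00 Y0.00
G1 X17.00 Y0.00
G1 X17.00 Y9.00
G1 X6.00 Y9.00
G1 X6.00 Y27.00
G1 X0.00 Y27.00
G1 X0.00 Y0.00
M2 ; end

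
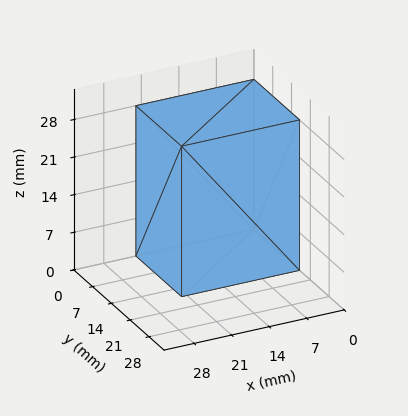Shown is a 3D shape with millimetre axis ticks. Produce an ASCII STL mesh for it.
Reading the render: the shape is a rectangular box, roughly 22 × 17 mm footprint and 28 mm tall (dimensions read to the nearest mm from the axis ticks). For the STL, each face is triangulated and given an outward normal.

solid part
  facet normal 0.0000 0.0000 -1.0000
    outer loop
      vertex 22.0 17.0 0.0
      vertex 22.0 0.0 0.0
      vertex 0.0 0.0 0.0
    endloop
  endfacet
  facet normal 0.0000 0.0000 -1.0000
    outer loop
      vertex 0.0 17.0 0.0
      vertex 22.0 17.0 0.0
      vertex 0.0 0.0 0.0
    endloop
  endfacet
  facet normal 0.0000 0.0000 1.0000
    outer loop
      vertex 0.0 0.0 28.0
      vertex 22.0 0.0 28.0
      vertex 22.0 17.0 28.0
    endloop
  endfacet
  facet normal 0.0000 0.0000 1.0000
    outer loop
      vertex 0.0 0.0 28.0
      vertex 22.0 17.0 28.0
      vertex 0.0 17.0 28.0
    endloop
  endfacet
  facet normal 0.0000 -1.0000 0.0000
    outer loop
      vertex 0.0 0.0 0.0
      vertex 22.0 0.0 0.0
      vertex 22.0 0.0 28.0
    endloop
  endfacet
  facet normal 0.0000 -1.0000 0.0000
    outer loop
      vertex 0.0 0.0 0.0
      vertex 22.0 0.0 28.0
      vertex 0.0 0.0 28.0
    endloop
  endfacet
  facet normal 0.0000 1.0000 0.0000
    outer loop
      vertex 22.0 17.0 28.0
      vertex 22.0 17.0 0.0
      vertex 0.0 17.0 0.0
    endloop
  endfacet
  facet normal 0.0000 1.0000 0.0000
    outer loop
      vertex 0.0 17.0 28.0
      vertex 22.0 17.0 28.0
      vertex 0.0 17.0 0.0
    endloop
  endfacet
  facet normal -1.0000 0.0000 0.0000
    outer loop
      vertex 0.0 17.0 28.0
      vertex 0.0 17.0 0.0
      vertex 0.0 0.0 0.0
    endloop
  endfacet
  facet normal -1.0000 0.0000 0.0000
    outer loop
      vertex 0.0 0.0 28.0
      vertex 0.0 17.0 28.0
      vertex 0.0 0.0 0.0
    endloop
  endfacet
  facet normal 1.0000 0.0000 0.0000
    outer loop
      vertex 22.0 0.0 0.0
      vertex 22.0 17.0 0.0
      vertex 22.0 17.0 28.0
    endloop
  endfacet
  facet normal 1.0000 0.0000 0.0000
    outer loop
      vertex 22.0 0.0 0.0
      vertex 22.0 17.0 28.0
      vertex 22.0 0.0 28.0
    endloop
  endfacet
endsolid part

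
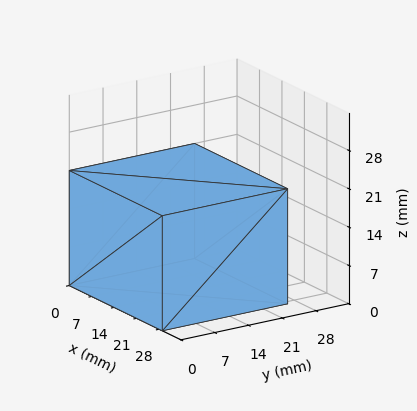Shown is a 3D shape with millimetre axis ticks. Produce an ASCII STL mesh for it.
Reading the render: the shape is a rectangular box, roughly 29 × 26 mm footprint and 21 mm tall (dimensions read to the nearest mm from the axis ticks). For the STL, each face is triangulated and given an outward normal.

solid part
  facet normal 0.0000 0.0000 -1.0000
    outer loop
      vertex 29.00 26.00 0.00
      vertex 29.00 0.00 0.00
      vertex 0.00 0.00 0.00
    endloop
  endfacet
  facet normal 0.0000 0.0000 -1.0000
    outer loop
      vertex 0.00 26.00 0.00
      vertex 29.00 26.00 0.00
      vertex 0.00 0.00 0.00
    endloop
  endfacet
  facet normal 0.0000 0.0000 1.0000
    outer loop
      vertex 0.00 0.00 21.00
      vertex 29.00 0.00 21.00
      vertex 29.00 26.00 21.00
    endloop
  endfacet
  facet normal 0.0000 0.0000 1.0000
    outer loop
      vertex 0.00 0.00 21.00
      vertex 29.00 26.00 21.00
      vertex 0.00 26.00 21.00
    endloop
  endfacet
  facet normal 0.0000 -1.0000 0.0000
    outer loop
      vertex 0.00 0.00 0.00
      vertex 29.00 0.00 0.00
      vertex 29.00 0.00 21.00
    endloop
  endfacet
  facet normal 0.0000 -1.0000 0.0000
    outer loop
      vertex 0.00 0.00 0.00
      vertex 29.00 0.00 21.00
      vertex 0.00 0.00 21.00
    endloop
  endfacet
  facet normal 0.0000 1.0000 0.0000
    outer loop
      vertex 29.00 26.00 21.00
      vertex 29.00 26.00 0.00
      vertex 0.00 26.00 0.00
    endloop
  endfacet
  facet normal 0.0000 1.0000 0.0000
    outer loop
      vertex 0.00 26.00 21.00
      vertex 29.00 26.00 21.00
      vertex 0.00 26.00 0.00
    endloop
  endfacet
  facet normal -1.0000 0.0000 0.0000
    outer loop
      vertex 0.00 26.00 21.00
      vertex 0.00 26.00 0.00
      vertex 0.00 0.00 0.00
    endloop
  endfacet
  facet normal -1.0000 0.0000 0.0000
    outer loop
      vertex 0.00 0.00 21.00
      vertex 0.00 26.00 21.00
      vertex 0.00 0.00 0.00
    endloop
  endfacet
  facet normal 1.0000 0.0000 0.0000
    outer loop
      vertex 29.00 0.00 0.00
      vertex 29.00 26.00 0.00
      vertex 29.00 26.00 21.00
    endloop
  endfacet
  facet normal 1.0000 0.0000 0.0000
    outer loop
      vertex 29.00 0.00 0.00
      vertex 29.00 26.00 21.00
      vertex 29.00 0.00 21.00
    endloop
  endfacet
endsolid part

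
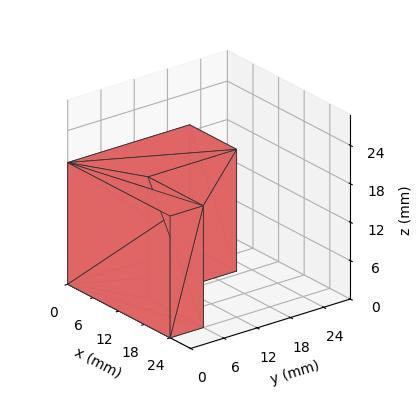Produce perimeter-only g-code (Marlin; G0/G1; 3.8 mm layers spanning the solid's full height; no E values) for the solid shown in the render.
Reading the render: the shape is an L-shaped prism: outer 24 × 22 mm, arm thicknesses ≈ 6 mm (horizontal) and 11 mm (vertical), extruded 19 mm in z (dimensions read to the nearest mm from the axis ticks). For the g-code, the solid's height is divided into equal slices at the stated Δz and each level perimeter traced with G1 moves after a G0 lift.

; perimeter-only toolpath
G21 ; units = mm
G90 ; absolute positioning
G28 ; home
; layer 1
G0 Z3.8
G0 X0.0 Y0.0
G1 X24.0 Y0.0
G1 X24.0 Y6.0
G1 X11.0 Y6.0
G1 X11.0 Y22.0
G1 X0.0 Y22.0
G1 X0.0 Y0.0
; layer 2
G0 Z7.6
G0 X0.0 Y0.0
G1 X24.0 Y0.0
G1 X24.0 Y6.0
G1 X11.0 Y6.0
G1 X11.0 Y22.0
G1 X0.0 Y22.0
G1 X0.0 Y0.0
; layer 3
G0 Z11.4
G0 X0.0 Y0.0
G1 X24.0 Y0.0
G1 X24.0 Y6.0
G1 X11.0 Y6.0
G1 X11.0 Y22.0
G1 X0.0 Y22.0
G1 X0.0 Y0.0
; layer 4
G0 Z15.2
G0 X0.0 Y0.0
G1 X24.0 Y0.0
G1 X24.0 Y6.0
G1 X11.0 Y6.0
G1 X11.0 Y22.0
G1 X0.0 Y22.0
G1 X0.0 Y0.0
; layer 5
G0 Z19.0
G0 X0.0 Y0.0
G1 X24.0 Y0.0
G1 X24.0 Y6.0
G1 X11.0 Y6.0
G1 X11.0 Y22.0
G1 X0.0 Y22.0
G1 X0.0 Y0.0
M2 ; end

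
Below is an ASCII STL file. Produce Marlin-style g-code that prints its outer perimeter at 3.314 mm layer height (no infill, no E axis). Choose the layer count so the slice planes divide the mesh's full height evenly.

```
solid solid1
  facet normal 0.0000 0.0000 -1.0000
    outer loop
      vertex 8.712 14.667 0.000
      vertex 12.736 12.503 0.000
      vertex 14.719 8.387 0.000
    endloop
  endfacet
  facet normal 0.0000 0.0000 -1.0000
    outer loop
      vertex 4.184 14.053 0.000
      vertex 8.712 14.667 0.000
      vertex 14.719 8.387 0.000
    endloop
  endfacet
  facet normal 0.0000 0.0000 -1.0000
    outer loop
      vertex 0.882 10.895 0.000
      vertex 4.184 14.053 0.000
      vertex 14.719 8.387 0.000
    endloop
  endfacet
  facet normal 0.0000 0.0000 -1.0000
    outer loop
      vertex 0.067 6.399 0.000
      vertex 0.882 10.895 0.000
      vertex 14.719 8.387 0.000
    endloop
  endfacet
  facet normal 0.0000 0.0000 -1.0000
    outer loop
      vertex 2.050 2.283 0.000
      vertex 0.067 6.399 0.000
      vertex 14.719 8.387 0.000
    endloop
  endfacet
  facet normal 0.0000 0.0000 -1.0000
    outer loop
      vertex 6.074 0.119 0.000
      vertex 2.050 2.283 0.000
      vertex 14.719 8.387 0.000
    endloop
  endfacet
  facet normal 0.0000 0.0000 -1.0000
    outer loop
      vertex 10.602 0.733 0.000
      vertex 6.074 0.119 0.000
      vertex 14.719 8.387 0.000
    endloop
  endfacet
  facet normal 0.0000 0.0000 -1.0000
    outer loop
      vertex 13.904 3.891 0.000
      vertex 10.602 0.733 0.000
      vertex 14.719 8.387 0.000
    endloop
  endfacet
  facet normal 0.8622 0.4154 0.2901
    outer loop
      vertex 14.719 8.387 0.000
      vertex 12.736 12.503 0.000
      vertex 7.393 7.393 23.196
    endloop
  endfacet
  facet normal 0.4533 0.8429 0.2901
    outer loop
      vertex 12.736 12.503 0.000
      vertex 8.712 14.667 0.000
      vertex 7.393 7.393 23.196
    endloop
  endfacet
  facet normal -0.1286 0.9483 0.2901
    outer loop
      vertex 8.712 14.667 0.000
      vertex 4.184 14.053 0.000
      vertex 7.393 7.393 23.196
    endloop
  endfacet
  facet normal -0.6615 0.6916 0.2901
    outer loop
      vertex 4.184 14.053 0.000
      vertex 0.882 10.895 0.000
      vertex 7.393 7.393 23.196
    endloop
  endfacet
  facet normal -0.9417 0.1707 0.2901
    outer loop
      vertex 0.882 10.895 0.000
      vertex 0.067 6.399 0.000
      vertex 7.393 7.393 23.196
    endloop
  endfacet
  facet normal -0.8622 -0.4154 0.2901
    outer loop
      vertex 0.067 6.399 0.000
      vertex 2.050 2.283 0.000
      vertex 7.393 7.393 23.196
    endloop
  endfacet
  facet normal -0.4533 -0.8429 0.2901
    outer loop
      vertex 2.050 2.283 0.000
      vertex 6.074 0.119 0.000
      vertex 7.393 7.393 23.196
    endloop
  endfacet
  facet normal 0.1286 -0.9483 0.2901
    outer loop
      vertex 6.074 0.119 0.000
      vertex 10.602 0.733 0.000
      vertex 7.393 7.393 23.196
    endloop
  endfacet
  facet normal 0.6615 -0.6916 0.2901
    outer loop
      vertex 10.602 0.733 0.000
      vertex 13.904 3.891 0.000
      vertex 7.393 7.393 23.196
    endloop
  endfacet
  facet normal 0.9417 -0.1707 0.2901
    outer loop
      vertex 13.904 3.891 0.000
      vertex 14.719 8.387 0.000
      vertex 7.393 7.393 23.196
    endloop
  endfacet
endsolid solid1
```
; perimeter-only toolpath
G21 ; units = mm
G90 ; absolute positioning
G28 ; home
; layer 1
G0 Z3.314
G0 X13.672 Y8.245
G1 X11.973 Y11.773
G1 X8.524 Y13.628
G1 X4.642 Y13.102
G1 X1.812 Y10.395
G1 X1.114 Y6.541
G1 X2.813 Y3.013
G1 X6.262 Y1.158
G1 X10.144 Y1.684
G1 X12.974 Y4.391
G1 X13.672 Y8.245
; layer 2
G0 Z6.627
G0 X12.626 Y8.103
G1 X11.209 Y11.043
G1 X8.335 Y12.589
G1 X5.101 Y12.150
G1 X2.742 Y9.894
G1 X2.160 Y6.683
G1 X3.577 Y3.743
G1 X6.451 Y2.197
G1 X9.685 Y2.636
G1 X12.044 Y4.892
G1 X12.626 Y8.103
; layer 3
G0 Z9.941
G0 X11.579 Y7.961
G1 X10.446 Y10.313
G1 X8.147 Y11.550
G1 X5.559 Y11.199
G1 X3.672 Y9.394
G1 X3.207 Y6.825
G1 X4.340 Y4.473
G1 X6.639 Y3.236
G1 X9.227 Y3.587
G1 X11.114 Y5.392
G1 X11.579 Y7.961
; layer 4
G0 Z13.255
G0 X10.533 Y7.819
G1 X9.683 Y9.583
G1 X7.958 Y10.510
G1 X6.018 Y10.247
G1 X4.603 Y8.894
G1 X4.253 Y6.967
G1 X5.103 Y5.203
G1 X6.828 Y4.276
G1 X8.768 Y4.539
G1 X10.183 Y5.892
G1 X10.533 Y7.819
; layer 5
G0 Z16.569
G0 X9.486 Y7.677
G1 X8.920 Y8.853
G1 X7.770 Y9.471
G1 X6.476 Y9.296
G1 X5.533 Y8.394
G1 X5.300 Y7.109
G1 X5.866 Y5.933
G1 X7.016 Y5.315
G1 X8.310 Y5.490
G1 X9.253 Y6.392
G1 X9.486 Y7.677
; layer 6
G0 Z19.882
G0 X8.440 Y7.535
G1 X8.156 Y8.123
G1 X7.581 Y8.432
G1 X6.935 Y8.344
G1 X6.463 Y7.893
G1 X6.346 Y7.251
G1 X6.630 Y6.663
G1 X7.205 Y6.354
G1 X7.851 Y6.442
G1 X8.323 Y6.893
G1 X8.440 Y7.535
M2 ; end

The solid is a regular 10-sided pyramid, base circumscribed radius ≈ 7.39 mm, apex at z ≈ 23.2 mm. Slicing at Δz = 3.314 mm — 7 equal slices spanning the solid's height, so layer i sits at z = i·h/7 — gives 6 non-empty perimeters. Each is a 10-segment closed polygon; G0 lifts to the layer z and rapids to the start vertex, then G1 traces the edges. The cross-section shrinks linearly with z (the slice at the apex is degenerate and omitted).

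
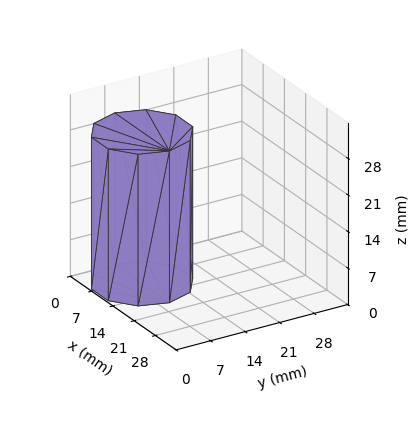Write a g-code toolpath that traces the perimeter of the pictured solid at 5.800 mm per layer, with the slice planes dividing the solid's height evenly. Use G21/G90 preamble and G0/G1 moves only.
Reading the render: the shape is a regular 10-sided prism (a cylinder approximated with 10 flat sides), circumscribed radius ≈ 9 mm, height ≈ 29 mm (dimensions read to the nearest mm from the axis ticks). For the g-code, the solid's height is divided into equal slices at the stated Δz and each level perimeter traced with G1 moves after a G0 lift.

; perimeter-only toolpath
G21 ; units = mm
G90 ; absolute positioning
G28 ; home
; layer 1
G0 Z5.800
G0 X18.000 Y9.000
G1 X16.281 Y14.290
G1 X11.781 Y17.560
G1 X6.219 Y17.560
G1 X1.719 Y14.290
G1 X0.000 Y9.000
G1 X1.719 Y3.710
G1 X6.219 Y0.440
G1 X11.781 Y0.440
G1 X16.281 Y3.710
G1 X18.000 Y9.000
; layer 2
G0 Z11.600
G0 X18.000 Y9.000
G1 X16.281 Y14.290
G1 X11.781 Y17.560
G1 X6.219 Y17.560
G1 X1.719 Y14.290
G1 X0.000 Y9.000
G1 X1.719 Y3.710
G1 X6.219 Y0.440
G1 X11.781 Y0.440
G1 X16.281 Y3.710
G1 X18.000 Y9.000
; layer 3
G0 Z17.400
G0 X18.000 Y9.000
G1 X16.281 Y14.290
G1 X11.781 Y17.560
G1 X6.219 Y17.560
G1 X1.719 Y14.290
G1 X0.000 Y9.000
G1 X1.719 Y3.710
G1 X6.219 Y0.440
G1 X11.781 Y0.440
G1 X16.281 Y3.710
G1 X18.000 Y9.000
; layer 4
G0 Z23.200
G0 X18.000 Y9.000
G1 X16.281 Y14.290
G1 X11.781 Y17.560
G1 X6.219 Y17.560
G1 X1.719 Y14.290
G1 X0.000 Y9.000
G1 X1.719 Y3.710
G1 X6.219 Y0.440
G1 X11.781 Y0.440
G1 X16.281 Y3.710
G1 X18.000 Y9.000
; layer 5
G0 Z29.000
G0 X18.000 Y9.000
G1 X16.281 Y14.290
G1 X11.781 Y17.560
G1 X6.219 Y17.560
G1 X1.719 Y14.290
G1 X0.000 Y9.000
G1 X1.719 Y3.710
G1 X6.219 Y0.440
G1 X11.781 Y0.440
G1 X16.281 Y3.710
G1 X18.000 Y9.000
M2 ; end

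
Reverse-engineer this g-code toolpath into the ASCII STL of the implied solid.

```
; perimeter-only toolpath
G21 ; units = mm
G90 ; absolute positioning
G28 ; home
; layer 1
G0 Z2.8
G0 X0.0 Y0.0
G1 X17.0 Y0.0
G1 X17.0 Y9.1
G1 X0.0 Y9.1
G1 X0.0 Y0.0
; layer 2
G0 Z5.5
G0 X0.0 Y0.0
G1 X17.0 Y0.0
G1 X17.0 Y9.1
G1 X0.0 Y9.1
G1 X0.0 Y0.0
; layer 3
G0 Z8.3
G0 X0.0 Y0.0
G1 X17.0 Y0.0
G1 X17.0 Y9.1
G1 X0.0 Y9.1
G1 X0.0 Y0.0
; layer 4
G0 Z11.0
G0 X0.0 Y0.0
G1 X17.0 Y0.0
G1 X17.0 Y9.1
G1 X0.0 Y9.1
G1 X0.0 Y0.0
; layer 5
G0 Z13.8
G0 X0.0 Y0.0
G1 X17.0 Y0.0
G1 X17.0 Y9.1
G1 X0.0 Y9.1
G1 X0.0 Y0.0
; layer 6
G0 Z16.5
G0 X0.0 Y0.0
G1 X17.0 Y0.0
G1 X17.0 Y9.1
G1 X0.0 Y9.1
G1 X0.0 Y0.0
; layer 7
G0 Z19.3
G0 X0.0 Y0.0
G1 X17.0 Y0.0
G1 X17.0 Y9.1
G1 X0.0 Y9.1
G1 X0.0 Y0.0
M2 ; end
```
solid part
  facet normal 0.0000 0.0000 -1.0000
    outer loop
      vertex 17.0 9.1 0.0
      vertex 17.0 0.0 0.0
      vertex 0.0 0.0 0.0
    endloop
  endfacet
  facet normal 0.0000 0.0000 -1.0000
    outer loop
      vertex 0.0 9.1 0.0
      vertex 17.0 9.1 0.0
      vertex 0.0 0.0 0.0
    endloop
  endfacet
  facet normal 0.0000 0.0000 1.0000
    outer loop
      vertex 0.0 0.0 19.3
      vertex 17.0 0.0 19.3
      vertex 17.0 9.1 19.3
    endloop
  endfacet
  facet normal 0.0000 0.0000 1.0000
    outer loop
      vertex 0.0 0.0 19.3
      vertex 17.0 9.1 19.3
      vertex 0.0 9.1 19.3
    endloop
  endfacet
  facet normal 0.0000 -1.0000 0.0000
    outer loop
      vertex 0.0 0.0 0.0
      vertex 17.0 0.0 0.0
      vertex 17.0 0.0 19.3
    endloop
  endfacet
  facet normal 0.0000 -1.0000 0.0000
    outer loop
      vertex 0.0 0.0 0.0
      vertex 17.0 0.0 19.3
      vertex 0.0 0.0 19.3
    endloop
  endfacet
  facet normal 0.0000 1.0000 0.0000
    outer loop
      vertex 17.0 9.1 19.3
      vertex 17.0 9.1 0.0
      vertex 0.0 9.1 0.0
    endloop
  endfacet
  facet normal 0.0000 1.0000 0.0000
    outer loop
      vertex 0.0 9.1 19.3
      vertex 17.0 9.1 19.3
      vertex 0.0 9.1 0.0
    endloop
  endfacet
  facet normal -1.0000 0.0000 0.0000
    outer loop
      vertex 0.0 9.1 19.3
      vertex 0.0 9.1 0.0
      vertex 0.0 0.0 0.0
    endloop
  endfacet
  facet normal -1.0000 0.0000 0.0000
    outer loop
      vertex 0.0 0.0 19.3
      vertex 0.0 9.1 19.3
      vertex 0.0 0.0 0.0
    endloop
  endfacet
  facet normal 1.0000 0.0000 0.0000
    outer loop
      vertex 17.0 0.0 0.0
      vertex 17.0 9.1 0.0
      vertex 17.0 9.1 19.3
    endloop
  endfacet
  facet normal 1.0000 0.0000 0.0000
    outer loop
      vertex 17.0 0.0 0.0
      vertex 17.0 9.1 19.3
      vertex 17.0 0.0 19.3
    endloop
  endfacet
endsolid part

The G0 Z moves step by Δz≈2.8 mm. Every layer's G1 loop is the same polygon, so the solid is a straight extrusion of it from z=0 to z≈19.3. Closing with flat bottom and top caps and triangulating gives 12 facets — a rectangular box, roughly 17 × 9.1 mm footprint and 19.3 mm tall.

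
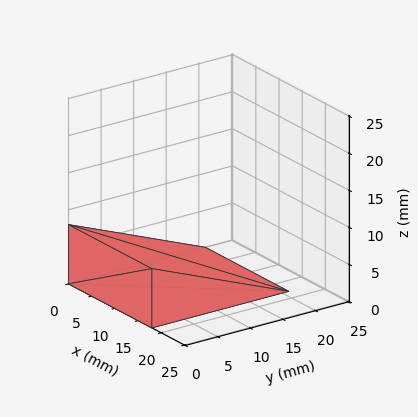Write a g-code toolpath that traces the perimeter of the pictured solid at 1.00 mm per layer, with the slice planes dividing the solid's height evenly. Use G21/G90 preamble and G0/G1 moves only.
Reading the render: the shape is a wedge (ramp): 18 × 21 mm base, rising to 8 mm along the y=0 edge and sloping linearly to z=0 at y=21 (dimensions read to the nearest mm from the axis ticks). For the g-code, the solid's height is divided into equal slices at the stated Δz and each level perimeter traced with G1 moves after a G0 lift.

; perimeter-only toolpath
G21 ; units = mm
G90 ; absolute positioning
G28 ; home
; layer 1
G0 Z1.00
G0 X0.00 Y0.00
G1 X18.00 Y0.00
G1 X18.00 Y18.38
G1 X0.00 Y18.38
G1 X0.00 Y0.00
; layer 2
G0 Z2.00
G0 X0.00 Y0.00
G1 X18.00 Y0.00
G1 X18.00 Y15.75
G1 X0.00 Y15.75
G1 X0.00 Y0.00
; layer 3
G0 Z3.00
G0 X0.00 Y0.00
G1 X18.00 Y0.00
G1 X18.00 Y13.12
G1 X0.00 Y13.12
G1 X0.00 Y0.00
; layer 4
G0 Z4.00
G0 X0.00 Y0.00
G1 X18.00 Y0.00
G1 X18.00 Y10.50
G1 X0.00 Y10.50
G1 X0.00 Y0.00
; layer 5
G0 Z5.00
G0 X0.00 Y0.00
G1 X18.00 Y0.00
G1 X18.00 Y7.88
G1 X0.00 Y7.88
G1 X0.00 Y0.00
; layer 6
G0 Z6.00
G0 X0.00 Y0.00
G1 X18.00 Y0.00
G1 X18.00 Y5.25
G1 X0.00 Y5.25
G1 X0.00 Y0.00
; layer 7
G0 Z7.00
G0 X0.00 Y0.00
G1 X18.00 Y0.00
G1 X18.00 Y2.62
G1 X0.00 Y2.62
G1 X0.00 Y0.00
M2 ; end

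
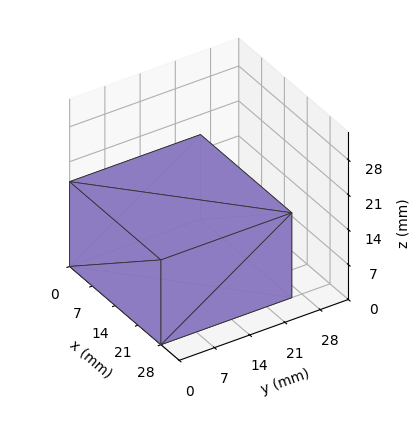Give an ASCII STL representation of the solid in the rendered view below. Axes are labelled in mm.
Reading the render: the shape is a rectangular box, roughly 28 × 26 mm footprint and 17 mm tall (dimensions read to the nearest mm from the axis ticks). For the STL, each face is triangulated and given an outward normal.

solid part
  facet normal 0.0000 0.0000 -1.0000
    outer loop
      vertex 28.0 26.0 0.0
      vertex 28.0 0.0 0.0
      vertex 0.0 0.0 0.0
    endloop
  endfacet
  facet normal 0.0000 0.0000 -1.0000
    outer loop
      vertex 0.0 26.0 0.0
      vertex 28.0 26.0 0.0
      vertex 0.0 0.0 0.0
    endloop
  endfacet
  facet normal 0.0000 0.0000 1.0000
    outer loop
      vertex 0.0 0.0 17.0
      vertex 28.0 0.0 17.0
      vertex 28.0 26.0 17.0
    endloop
  endfacet
  facet normal 0.0000 0.0000 1.0000
    outer loop
      vertex 0.0 0.0 17.0
      vertex 28.0 26.0 17.0
      vertex 0.0 26.0 17.0
    endloop
  endfacet
  facet normal 0.0000 -1.0000 0.0000
    outer loop
      vertex 0.0 0.0 0.0
      vertex 28.0 0.0 0.0
      vertex 28.0 0.0 17.0
    endloop
  endfacet
  facet normal 0.0000 -1.0000 0.0000
    outer loop
      vertex 0.0 0.0 0.0
      vertex 28.0 0.0 17.0
      vertex 0.0 0.0 17.0
    endloop
  endfacet
  facet normal 0.0000 1.0000 0.0000
    outer loop
      vertex 28.0 26.0 17.0
      vertex 28.0 26.0 0.0
      vertex 0.0 26.0 0.0
    endloop
  endfacet
  facet normal 0.0000 1.0000 0.0000
    outer loop
      vertex 0.0 26.0 17.0
      vertex 28.0 26.0 17.0
      vertex 0.0 26.0 0.0
    endloop
  endfacet
  facet normal -1.0000 0.0000 0.0000
    outer loop
      vertex 0.0 26.0 17.0
      vertex 0.0 26.0 0.0
      vertex 0.0 0.0 0.0
    endloop
  endfacet
  facet normal -1.0000 0.0000 0.0000
    outer loop
      vertex 0.0 0.0 17.0
      vertex 0.0 26.0 17.0
      vertex 0.0 0.0 0.0
    endloop
  endfacet
  facet normal 1.0000 0.0000 0.0000
    outer loop
      vertex 28.0 0.0 0.0
      vertex 28.0 26.0 0.0
      vertex 28.0 26.0 17.0
    endloop
  endfacet
  facet normal 1.0000 0.0000 0.0000
    outer loop
      vertex 28.0 0.0 0.0
      vertex 28.0 26.0 17.0
      vertex 28.0 0.0 17.0
    endloop
  endfacet
endsolid part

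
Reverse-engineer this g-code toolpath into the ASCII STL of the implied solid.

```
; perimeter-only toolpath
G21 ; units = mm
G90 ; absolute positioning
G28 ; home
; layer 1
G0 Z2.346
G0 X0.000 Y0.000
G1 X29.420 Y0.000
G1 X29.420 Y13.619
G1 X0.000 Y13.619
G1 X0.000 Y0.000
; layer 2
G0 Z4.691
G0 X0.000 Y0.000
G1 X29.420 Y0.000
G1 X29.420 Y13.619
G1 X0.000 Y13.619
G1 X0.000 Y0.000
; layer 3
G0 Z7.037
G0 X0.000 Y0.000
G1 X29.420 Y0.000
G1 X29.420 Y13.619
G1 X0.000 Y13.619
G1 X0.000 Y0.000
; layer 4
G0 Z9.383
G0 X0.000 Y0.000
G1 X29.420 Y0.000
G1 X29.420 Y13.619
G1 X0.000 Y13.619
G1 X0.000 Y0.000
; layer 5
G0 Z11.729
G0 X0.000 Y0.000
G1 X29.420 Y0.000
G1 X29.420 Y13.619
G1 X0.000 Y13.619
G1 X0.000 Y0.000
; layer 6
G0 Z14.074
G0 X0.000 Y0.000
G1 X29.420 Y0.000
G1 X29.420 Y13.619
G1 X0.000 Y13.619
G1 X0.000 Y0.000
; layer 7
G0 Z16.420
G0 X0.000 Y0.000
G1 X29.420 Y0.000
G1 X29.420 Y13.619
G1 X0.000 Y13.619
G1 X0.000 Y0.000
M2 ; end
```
solid part
  facet normal 0.0000 0.0000 -1.0000
    outer loop
      vertex 29.420 13.619 0.000
      vertex 29.420 0.000 0.000
      vertex 0.000 0.000 0.000
    endloop
  endfacet
  facet normal 0.0000 0.0000 -1.0000
    outer loop
      vertex 0.000 13.619 0.000
      vertex 29.420 13.619 0.000
      vertex 0.000 0.000 0.000
    endloop
  endfacet
  facet normal 0.0000 0.0000 1.0000
    outer loop
      vertex 0.000 0.000 16.420
      vertex 29.420 0.000 16.420
      vertex 29.420 13.619 16.420
    endloop
  endfacet
  facet normal 0.0000 0.0000 1.0000
    outer loop
      vertex 0.000 0.000 16.420
      vertex 29.420 13.619 16.420
      vertex 0.000 13.619 16.420
    endloop
  endfacet
  facet normal 0.0000 -1.0000 0.0000
    outer loop
      vertex 0.000 0.000 0.000
      vertex 29.420 0.000 0.000
      vertex 29.420 0.000 16.420
    endloop
  endfacet
  facet normal 0.0000 -1.0000 0.0000
    outer loop
      vertex 0.000 0.000 0.000
      vertex 29.420 0.000 16.420
      vertex 0.000 0.000 16.420
    endloop
  endfacet
  facet normal 0.0000 1.0000 0.0000
    outer loop
      vertex 29.420 13.619 16.420
      vertex 29.420 13.619 0.000
      vertex 0.000 13.619 0.000
    endloop
  endfacet
  facet normal 0.0000 1.0000 0.0000
    outer loop
      vertex 0.000 13.619 16.420
      vertex 29.420 13.619 16.420
      vertex 0.000 13.619 0.000
    endloop
  endfacet
  facet normal -1.0000 0.0000 0.0000
    outer loop
      vertex 0.000 13.619 16.420
      vertex 0.000 13.619 0.000
      vertex 0.000 0.000 0.000
    endloop
  endfacet
  facet normal -1.0000 0.0000 0.0000
    outer loop
      vertex 0.000 0.000 16.420
      vertex 0.000 13.619 16.420
      vertex 0.000 0.000 0.000
    endloop
  endfacet
  facet normal 1.0000 0.0000 0.0000
    outer loop
      vertex 29.420 0.000 0.000
      vertex 29.420 13.619 0.000
      vertex 29.420 13.619 16.420
    endloop
  endfacet
  facet normal 1.0000 0.0000 0.0000
    outer loop
      vertex 29.420 0.000 0.000
      vertex 29.420 13.619 16.420
      vertex 29.420 0.000 16.420
    endloop
  endfacet
endsolid part

The G0 Z moves step by Δz≈2.346 mm. Every layer's G1 loop is the same polygon, so the solid is a straight extrusion of it from z=0 to z≈16.4. Closing with flat bottom and top caps and triangulating gives 12 facets — a rectangular box, roughly 29.4 × 13.6 mm footprint and 16.4 mm tall.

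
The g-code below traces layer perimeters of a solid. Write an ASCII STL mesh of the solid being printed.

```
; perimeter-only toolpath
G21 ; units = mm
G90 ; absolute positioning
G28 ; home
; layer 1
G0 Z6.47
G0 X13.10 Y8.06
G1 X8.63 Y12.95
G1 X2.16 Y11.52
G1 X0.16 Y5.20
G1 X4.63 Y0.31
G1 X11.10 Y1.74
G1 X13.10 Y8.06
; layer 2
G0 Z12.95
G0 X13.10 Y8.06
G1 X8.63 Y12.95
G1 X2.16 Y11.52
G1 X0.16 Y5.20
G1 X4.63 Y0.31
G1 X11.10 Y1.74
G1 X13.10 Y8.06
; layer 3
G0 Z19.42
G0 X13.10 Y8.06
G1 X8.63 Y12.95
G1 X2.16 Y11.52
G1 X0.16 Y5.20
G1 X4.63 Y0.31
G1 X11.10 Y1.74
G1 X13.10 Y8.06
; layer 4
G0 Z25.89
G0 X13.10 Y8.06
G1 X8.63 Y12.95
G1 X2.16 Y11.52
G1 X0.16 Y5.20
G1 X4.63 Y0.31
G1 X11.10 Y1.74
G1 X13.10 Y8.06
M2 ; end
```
solid part
  facet normal 0.0000 0.0000 -1.0000
    outer loop
      vertex 2.16 11.52 0.00
      vertex 8.63 12.95 0.00
      vertex 13.10 8.06 0.00
    endloop
  endfacet
  facet normal 0.0000 0.0000 -1.0000
    outer loop
      vertex 0.16 5.20 0.00
      vertex 2.16 11.52 0.00
      vertex 13.10 8.06 0.00
    endloop
  endfacet
  facet normal 0.0000 0.0000 -1.0000
    outer loop
      vertex 4.63 0.31 0.00
      vertex 0.16 5.20 0.00
      vertex 13.10 8.06 0.00
    endloop
  endfacet
  facet normal 0.0000 0.0000 -1.0000
    outer loop
      vertex 11.10 1.74 0.00
      vertex 4.63 0.31 0.00
      vertex 13.10 8.06 0.00
    endloop
  endfacet
  facet normal 0.0000 0.0000 1.0000
    outer loop
      vertex 13.10 8.06 25.89
      vertex 8.63 12.95 25.89
      vertex 2.16 11.52 25.89
    endloop
  endfacet
  facet normal 0.0000 0.0000 1.0000
    outer loop
      vertex 13.10 8.06 25.89
      vertex 2.16 11.52 25.89
      vertex 0.16 5.20 25.89
    endloop
  endfacet
  facet normal 0.0000 0.0000 1.0000
    outer loop
      vertex 13.10 8.06 25.89
      vertex 0.16 5.20 25.89
      vertex 4.63 0.31 25.89
    endloop
  endfacet
  facet normal 0.0000 0.0000 1.0000
    outer loop
      vertex 13.10 8.06 25.89
      vertex 4.63 0.31 25.89
      vertex 11.10 1.74 25.89
    endloop
  endfacet
  facet normal 0.7381 0.6747 0.0000
    outer loop
      vertex 13.10 8.06 0.00
      vertex 8.63 12.95 0.00
      vertex 8.63 12.95 25.89
    endloop
  endfacet
  facet normal 0.7381 0.6747 0.0000
    outer loop
      vertex 13.10 8.06 0.00
      vertex 8.63 12.95 25.89
      vertex 13.10 8.06 25.89
    endloop
  endfacet
  facet normal -0.2158 0.9764 0.0000
    outer loop
      vertex 8.63 12.95 0.00
      vertex 2.16 11.52 0.00
      vertex 2.16 11.52 25.89
    endloop
  endfacet
  facet normal -0.2158 0.9764 0.0000
    outer loop
      vertex 8.63 12.95 0.00
      vertex 2.16 11.52 25.89
      vertex 8.63 12.95 25.89
    endloop
  endfacet
  facet normal -0.9534 0.3017 0.0000
    outer loop
      vertex 2.16 11.52 0.00
      vertex 0.16 5.20 0.00
      vertex 0.16 5.20 25.89
    endloop
  endfacet
  facet normal -0.9534 0.3017 0.0000
    outer loop
      vertex 2.16 11.52 0.00
      vertex 0.16 5.20 25.89
      vertex 2.16 11.52 25.89
    endloop
  endfacet
  facet normal -0.7381 -0.6747 0.0000
    outer loop
      vertex 0.16 5.20 0.00
      vertex 4.63 0.31 0.00
      vertex 4.63 0.31 25.89
    endloop
  endfacet
  facet normal -0.7381 -0.6747 0.0000
    outer loop
      vertex 0.16 5.20 0.00
      vertex 4.63 0.31 25.89
      vertex 0.16 5.20 25.89
    endloop
  endfacet
  facet normal 0.2158 -0.9764 0.0000
    outer loop
      vertex 4.63 0.31 0.00
      vertex 11.10 1.74 0.00
      vertex 11.10 1.74 25.89
    endloop
  endfacet
  facet normal 0.2158 -0.9764 0.0000
    outer loop
      vertex 4.63 0.31 0.00
      vertex 11.10 1.74 25.89
      vertex 4.63 0.31 25.89
    endloop
  endfacet
  facet normal 0.9534 -0.3017 0.0000
    outer loop
      vertex 11.10 1.74 0.00
      vertex 13.10 8.06 0.00
      vertex 13.10 8.06 25.89
    endloop
  endfacet
  facet normal 0.9534 -0.3017 0.0000
    outer loop
      vertex 11.10 1.74 0.00
      vertex 13.10 8.06 25.89
      vertex 11.10 1.74 25.89
    endloop
  endfacet
endsolid part

The G0 Z moves step by Δz≈6.47 mm. Every layer's G1 loop is the same polygon, so the solid is a straight extrusion of it from z=0 to z≈25.9. Closing with flat bottom and top caps and triangulating gives 20 facets — a regular 6-sided prism (a cylinder approximated with 6 flat sides), circumscribed radius ≈ 6.63 mm, height ≈ 25.9 mm.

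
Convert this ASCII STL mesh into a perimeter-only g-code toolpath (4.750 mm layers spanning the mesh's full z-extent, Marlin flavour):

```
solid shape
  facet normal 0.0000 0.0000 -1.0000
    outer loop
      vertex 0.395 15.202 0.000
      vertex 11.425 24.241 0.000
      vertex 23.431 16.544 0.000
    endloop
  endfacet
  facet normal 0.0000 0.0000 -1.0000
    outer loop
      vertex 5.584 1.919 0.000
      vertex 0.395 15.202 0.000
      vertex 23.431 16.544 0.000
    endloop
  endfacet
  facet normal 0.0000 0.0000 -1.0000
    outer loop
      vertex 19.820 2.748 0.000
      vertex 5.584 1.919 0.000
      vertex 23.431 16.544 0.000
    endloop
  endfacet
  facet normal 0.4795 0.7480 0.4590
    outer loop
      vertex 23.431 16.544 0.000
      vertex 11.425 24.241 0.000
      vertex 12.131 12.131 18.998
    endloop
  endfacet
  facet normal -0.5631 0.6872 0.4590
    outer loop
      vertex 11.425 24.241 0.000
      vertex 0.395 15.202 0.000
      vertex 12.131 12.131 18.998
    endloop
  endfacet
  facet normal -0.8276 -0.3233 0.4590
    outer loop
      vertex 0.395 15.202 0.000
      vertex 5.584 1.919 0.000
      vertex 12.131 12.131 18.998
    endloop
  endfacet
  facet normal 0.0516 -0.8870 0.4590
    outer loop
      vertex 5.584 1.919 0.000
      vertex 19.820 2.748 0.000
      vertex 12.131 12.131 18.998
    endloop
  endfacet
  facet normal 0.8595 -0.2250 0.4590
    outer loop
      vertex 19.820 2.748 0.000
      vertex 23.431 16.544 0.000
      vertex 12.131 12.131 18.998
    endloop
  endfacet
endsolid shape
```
; perimeter-only toolpath
G21 ; units = mm
G90 ; absolute positioning
G28 ; home
; layer 1
G0 Z4.750
G0 X20.606 Y15.441
G1 X11.602 Y21.213
G1 X3.329 Y14.434
G1 X7.221 Y4.472
G1 X17.898 Y5.094
G1 X20.606 Y15.441
; layer 2
G0 Z9.499
G0 X17.781 Y14.338
G1 X11.778 Y18.186
G1 X6.263 Y13.666
G1 X8.857 Y7.025
G1 X15.976 Y7.440
G1 X17.781 Y14.338
; layer 3
G0 Z14.248
G0 X14.956 Y13.234
G1 X11.954 Y15.159
G1 X9.197 Y12.899
G1 X10.494 Y9.578
G1 X14.053 Y9.785
G1 X14.956 Y13.234
M2 ; end

The solid is a regular 5-sided pyramid, base circumscribed radius ≈ 12.1 mm, apex at z ≈ 19 mm. Slicing at Δz = 4.750 mm — 4 equal slices spanning the solid's height, so layer i sits at z = i·h/4 — gives 3 non-empty perimeters. Each is a 5-segment closed polygon; G0 lifts to the layer z and rapids to the start vertex, then G1 traces the edges. The cross-section shrinks linearly with z (the slice at the apex is degenerate and omitted).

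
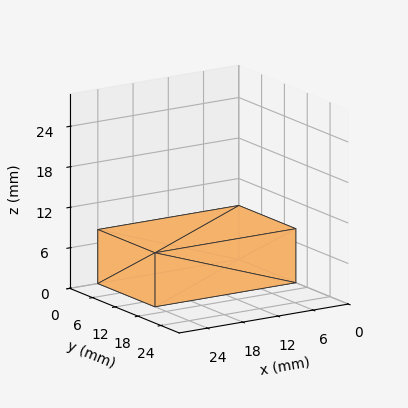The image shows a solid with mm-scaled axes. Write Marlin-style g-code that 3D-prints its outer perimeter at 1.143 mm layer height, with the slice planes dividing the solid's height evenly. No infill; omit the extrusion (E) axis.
Reading the render: the shape is a rectangular box, roughly 24 × 15 mm footprint and 8 mm tall (dimensions read to the nearest mm from the axis ticks). For the g-code, the solid's height is divided into equal slices at the stated Δz and each level perimeter traced with G1 moves after a G0 lift.

; perimeter-only toolpath
G21 ; units = mm
G90 ; absolute positioning
G28 ; home
; layer 1
G0 Z1.143
G0 X0.000 Y0.000
G1 X24.000 Y0.000
G1 X24.000 Y15.000
G1 X0.000 Y15.000
G1 X0.000 Y0.000
; layer 2
G0 Z2.286
G0 X0.000 Y0.000
G1 X24.000 Y0.000
G1 X24.000 Y15.000
G1 X0.000 Y15.000
G1 X0.000 Y0.000
; layer 3
G0 Z3.429
G0 X0.000 Y0.000
G1 X24.000 Y0.000
G1 X24.000 Y15.000
G1 X0.000 Y15.000
G1 X0.000 Y0.000
; layer 4
G0 Z4.571
G0 X0.000 Y0.000
G1 X24.000 Y0.000
G1 X24.000 Y15.000
G1 X0.000 Y15.000
G1 X0.000 Y0.000
; layer 5
G0 Z5.714
G0 X0.000 Y0.000
G1 X24.000 Y0.000
G1 X24.000 Y15.000
G1 X0.000 Y15.000
G1 X0.000 Y0.000
; layer 6
G0 Z6.857
G0 X0.000 Y0.000
G1 X24.000 Y0.000
G1 X24.000 Y15.000
G1 X0.000 Y15.000
G1 X0.000 Y0.000
; layer 7
G0 Z8.000
G0 X0.000 Y0.000
G1 X24.000 Y0.000
G1 X24.000 Y15.000
G1 X0.000 Y15.000
G1 X0.000 Y0.000
M2 ; end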